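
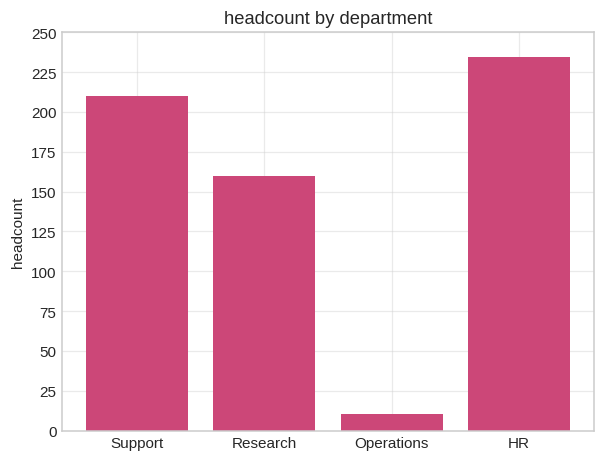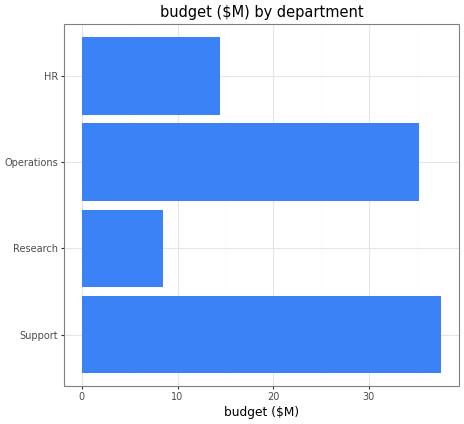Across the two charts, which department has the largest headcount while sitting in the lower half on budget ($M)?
Chart 2 median budget ($M) ≈ 25; below-median departments: Research, HR. Among those, HR has the highest headcount (≈ 225).

HR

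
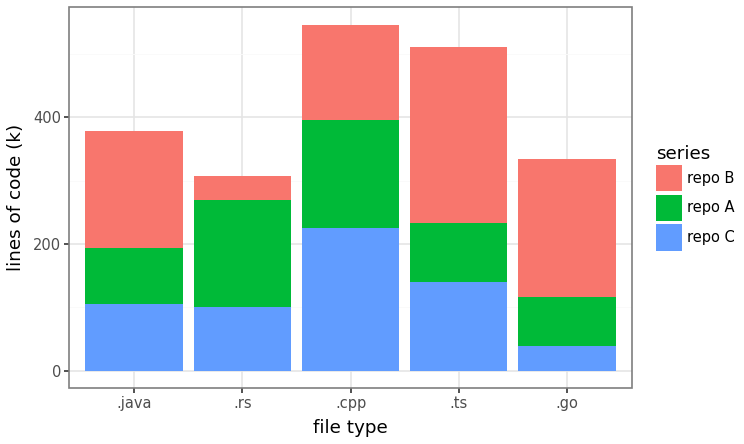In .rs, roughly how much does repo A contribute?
≈ 150

repo A top ≈ 250, bottom ≈ 100; segment ≈ 150.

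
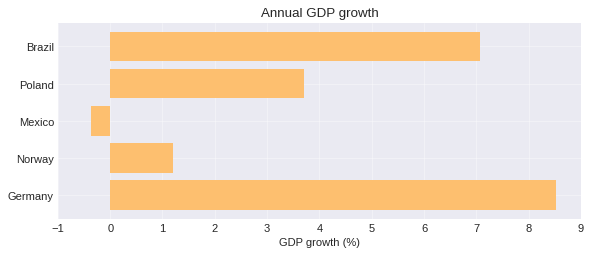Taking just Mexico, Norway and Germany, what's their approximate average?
(0 + 1 + 9) / 3 ≈ 3.

≈ 3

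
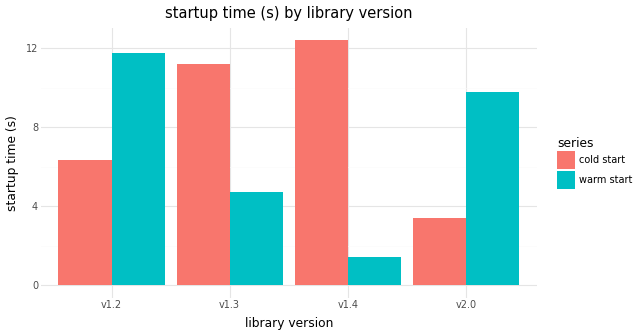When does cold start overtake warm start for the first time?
v1.2: cold start ≈ 6 vs warm start ≈ 12 (not yet); v1.3: cold start ≈ 12 vs warm start ≈ 4 (first crossover).

v1.3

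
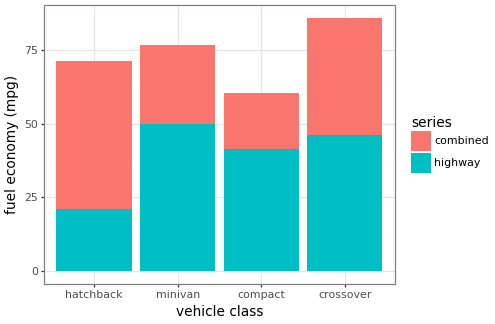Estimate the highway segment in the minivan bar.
highway top ≈ 50, bottom ≈ 0; segment ≈ 50.

≈ 50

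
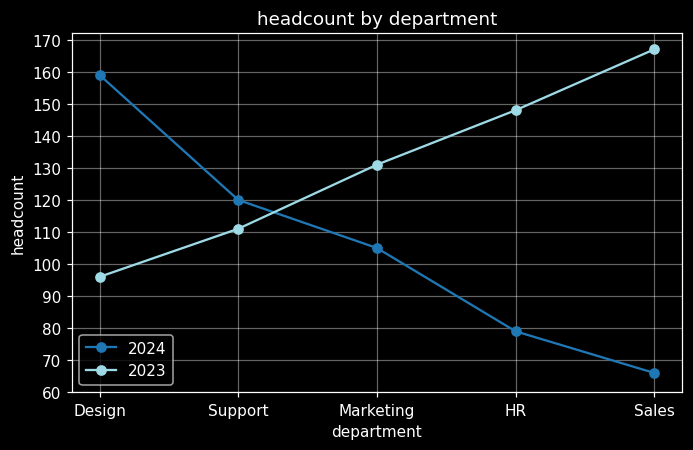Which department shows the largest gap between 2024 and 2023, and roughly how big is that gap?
Sales, ≈ 100

Sales: 2024 ≈ 70, 2023 ≈ 170 → gap ≈ 100. Next-largest (HR) is only ≈ 70.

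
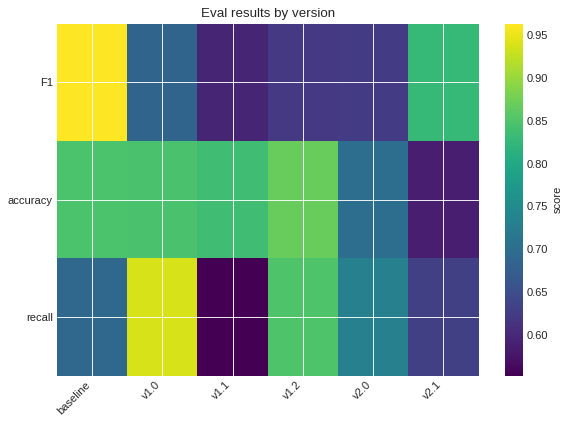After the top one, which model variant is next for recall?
v1.2

Top 3 for recall: v1.0 ≈ 0.95, v1.2 ≈ 0.85, v2.0 ≈ 0.75.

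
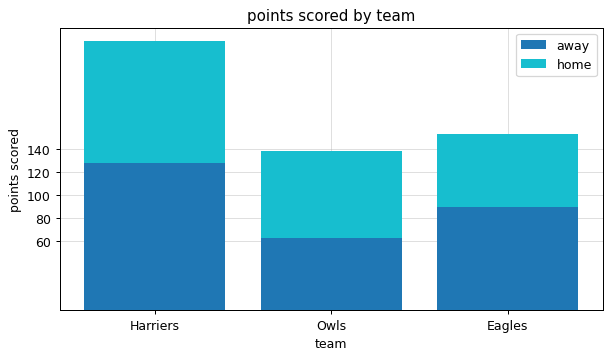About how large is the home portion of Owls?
home top ≈ 140, bottom ≈ 60; segment ≈ 80.

≈ 80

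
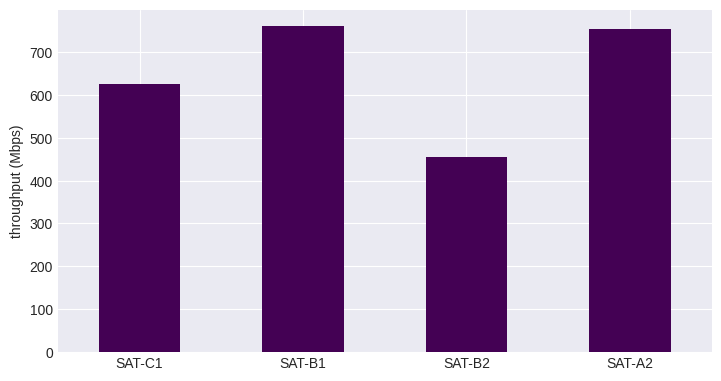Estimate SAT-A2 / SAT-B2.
SAT-A2 ≈ 800, SAT-B2 ≈ 500; 800/500 ≈ 1.6.

≈ 1.6×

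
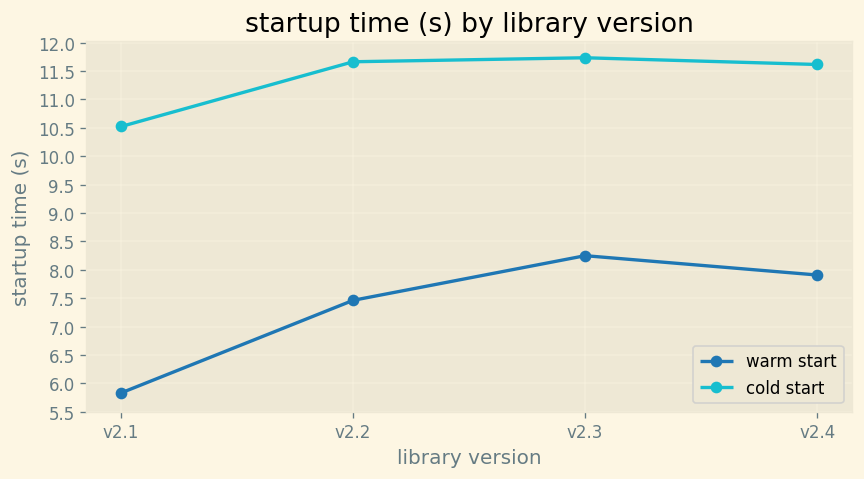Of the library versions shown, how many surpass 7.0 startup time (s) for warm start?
3

Above 7.0: v2.2, v2.3, v2.4.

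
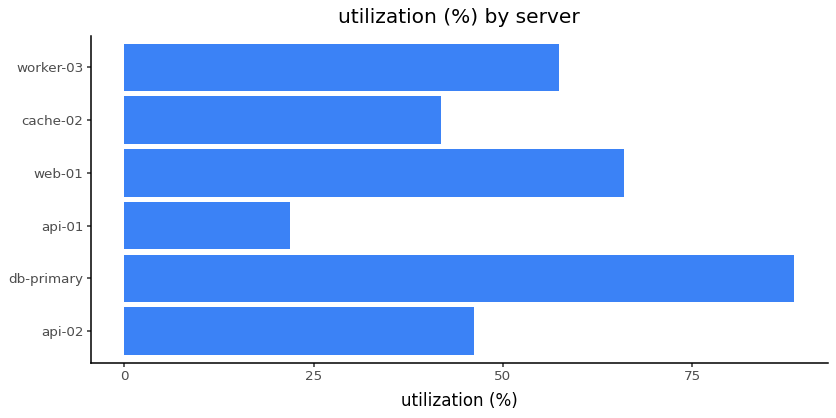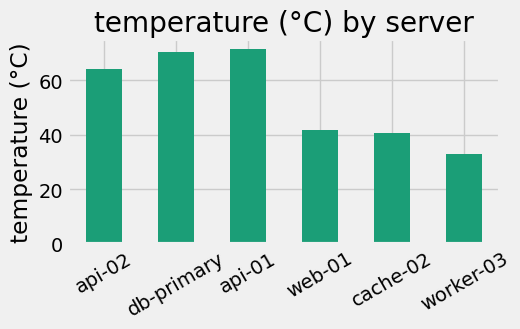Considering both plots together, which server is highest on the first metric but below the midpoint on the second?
web-01

Chart 2 median temperature (°C) ≈ 50; below-median servers: web-01, cache-02, worker-03. Among those, web-01 has the highest utilization (%) (≈ 70).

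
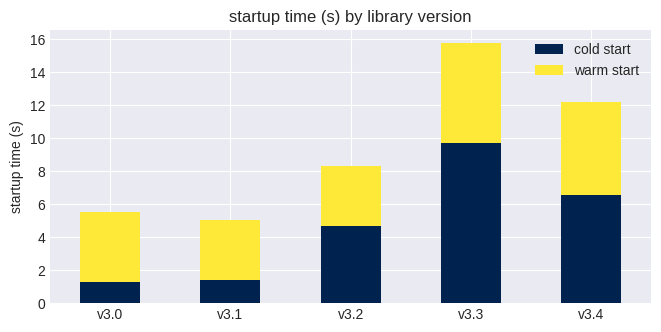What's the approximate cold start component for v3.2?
≈ 4

cold start top ≈ 4, bottom ≈ 0; segment ≈ 4.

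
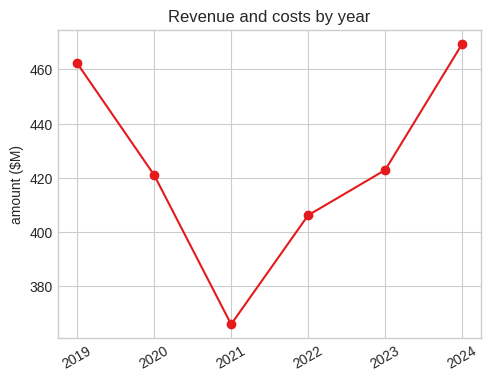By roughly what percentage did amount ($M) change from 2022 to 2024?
2022 ≈ 410, 2024 ≈ 470; (470 − 410) / 410 ≈ +14.6%.

≈ +14.6%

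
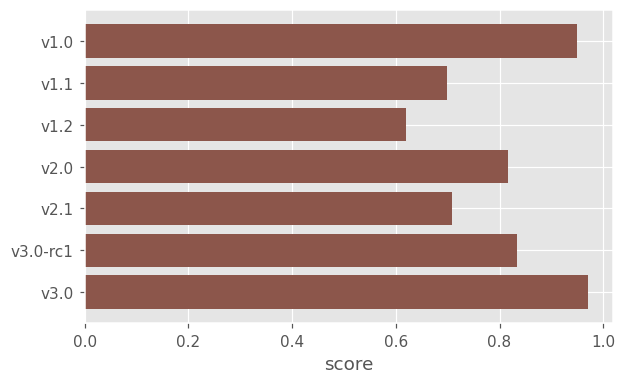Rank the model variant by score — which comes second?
v1.0

Top 3: v3.0 ≈ 1.0, v1.0 ≈ 0.9, v3.0-rc1 ≈ 0.8.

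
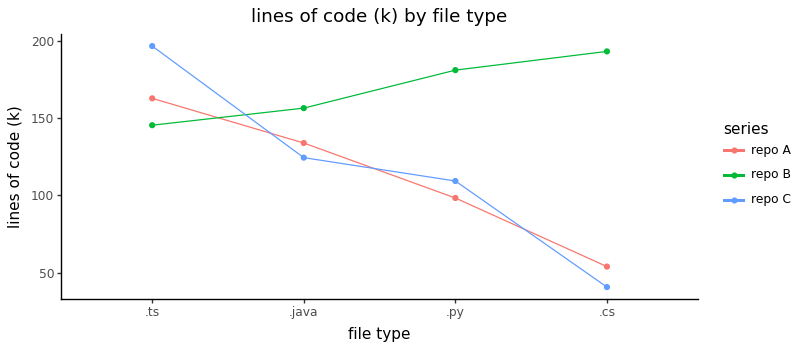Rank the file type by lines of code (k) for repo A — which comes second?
Top 3 for repo A: .ts ≈ 160, .java ≈ 140, .py ≈ 100.

.java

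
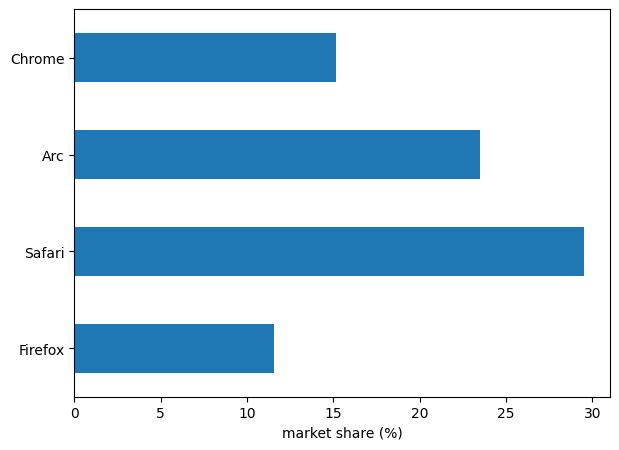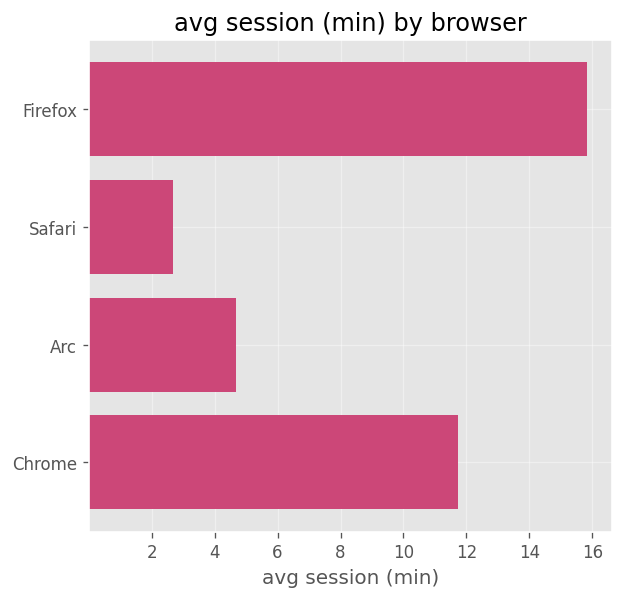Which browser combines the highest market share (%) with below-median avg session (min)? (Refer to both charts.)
Safari

Chart 2 median avg session (min) ≈ 8; below-median browsers: Safari, Arc. Among those, Safari has the highest market share (%) (≈ 30).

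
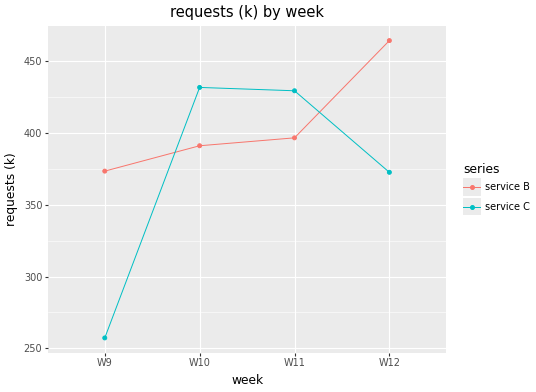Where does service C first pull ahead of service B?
W10

W9: service C ≈ 260 vs service B ≈ 380 (not yet); W10: service C ≈ 440 vs service B ≈ 400 (first crossover).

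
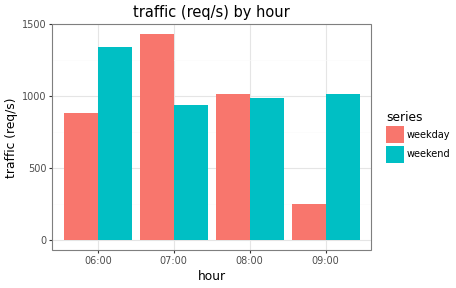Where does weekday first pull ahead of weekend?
07:00

06:00: weekday ≈ 800 vs weekend ≈ 1400 (not yet); 07:00: weekday ≈ 1400 vs weekend ≈ 1000 (first crossover).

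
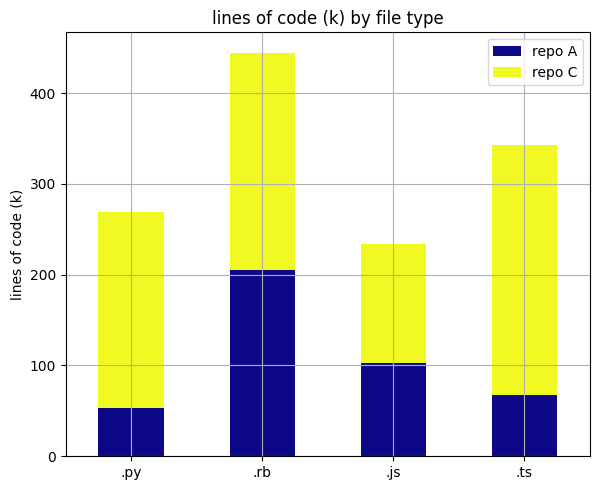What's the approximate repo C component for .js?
≈ 150

repo C top ≈ 250, bottom ≈ 100; segment ≈ 150.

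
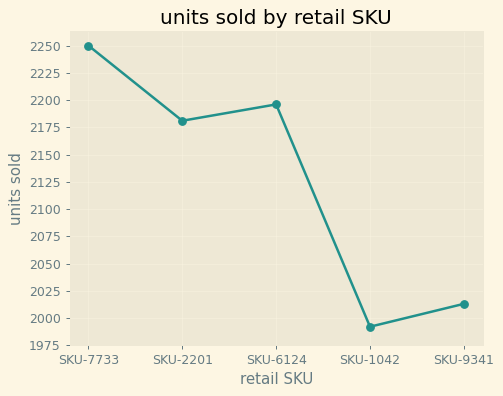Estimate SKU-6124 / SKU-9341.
≈ 1.09×

SKU-6124 ≈ 2200, SKU-9341 ≈ 2025; 2200/2025 ≈ 1.09.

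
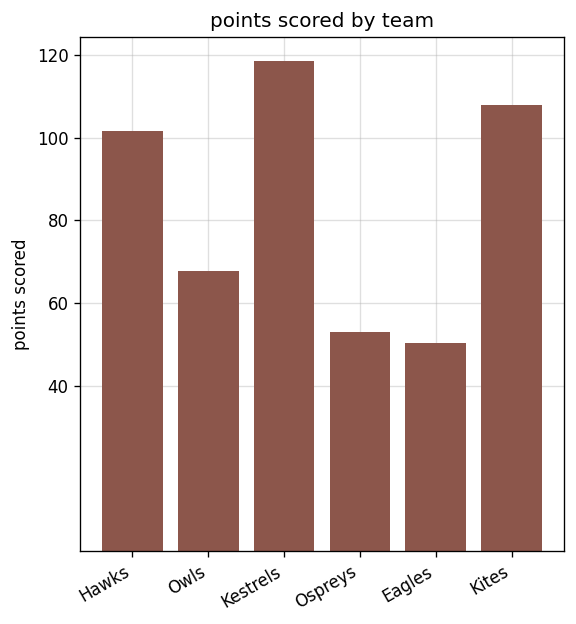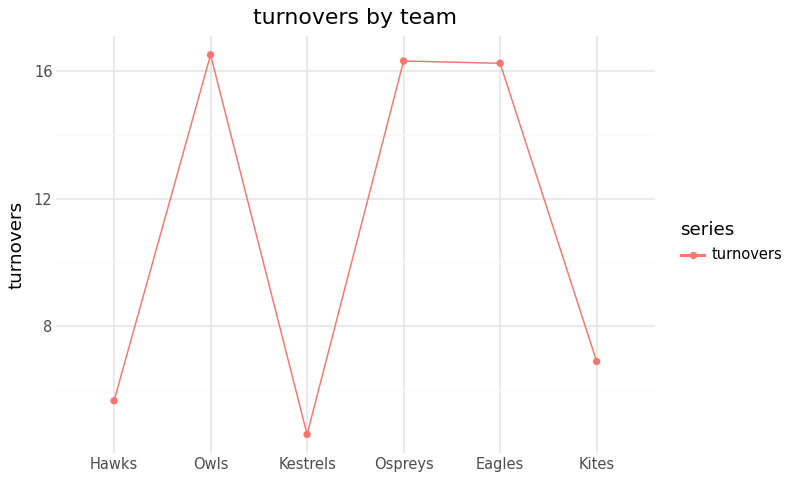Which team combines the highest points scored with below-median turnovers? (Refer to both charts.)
Chart 2 median turnovers ≈ 12; below-median teams: Hawks, Kestrels, Kites. Among those, Kestrels has the highest points scored (≈ 120).

Kestrels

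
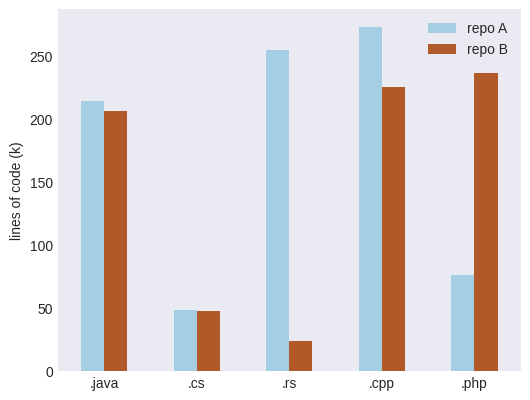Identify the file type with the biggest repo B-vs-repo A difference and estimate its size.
.rs: repo B ≈ 25, repo A ≈ 250 → gap ≈ 225. Next-largest (.php) is only ≈ 150.

.rs, ≈ 225 k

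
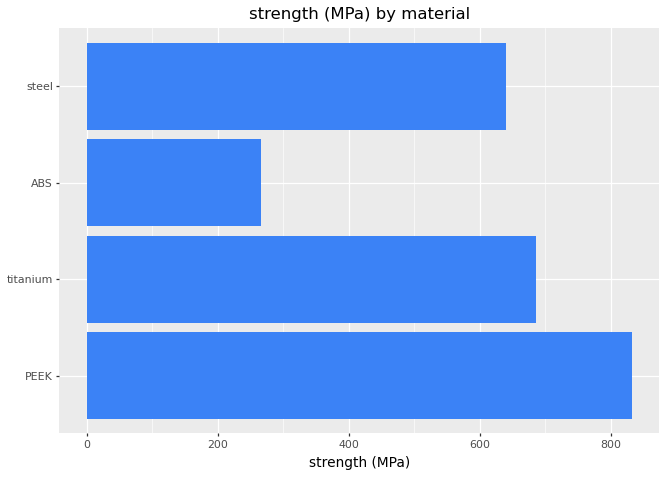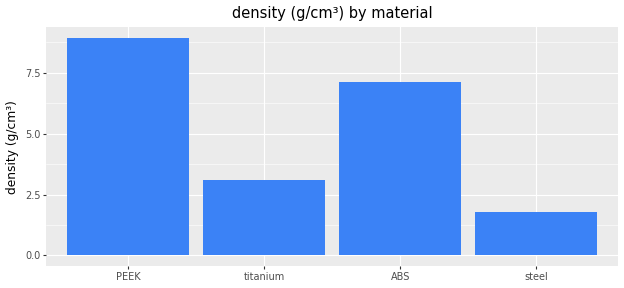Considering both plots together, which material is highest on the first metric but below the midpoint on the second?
Chart 2 median density (g/cm³) ≈ 5; below-median materials: titanium, steel. Among those, titanium has the highest strength (MPa) (≈ 700).

titanium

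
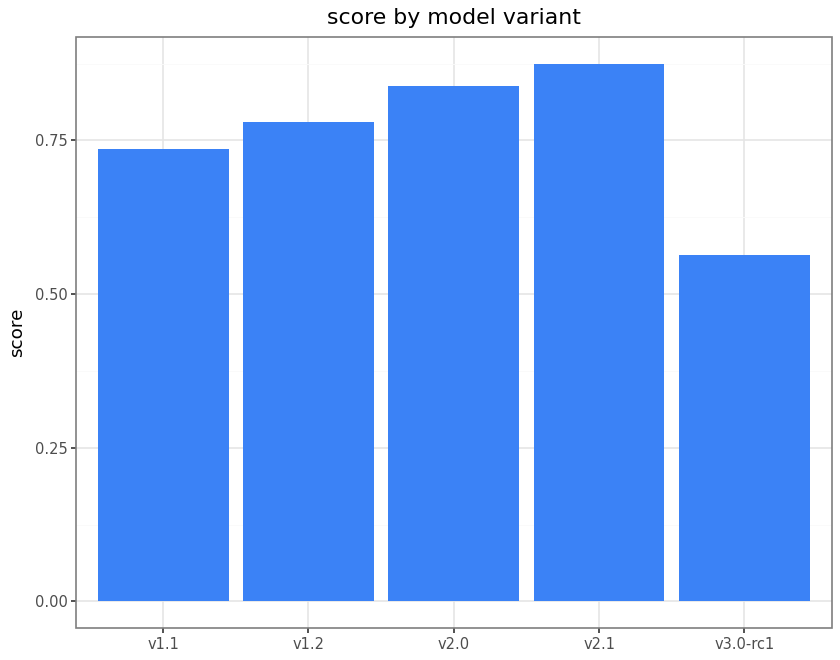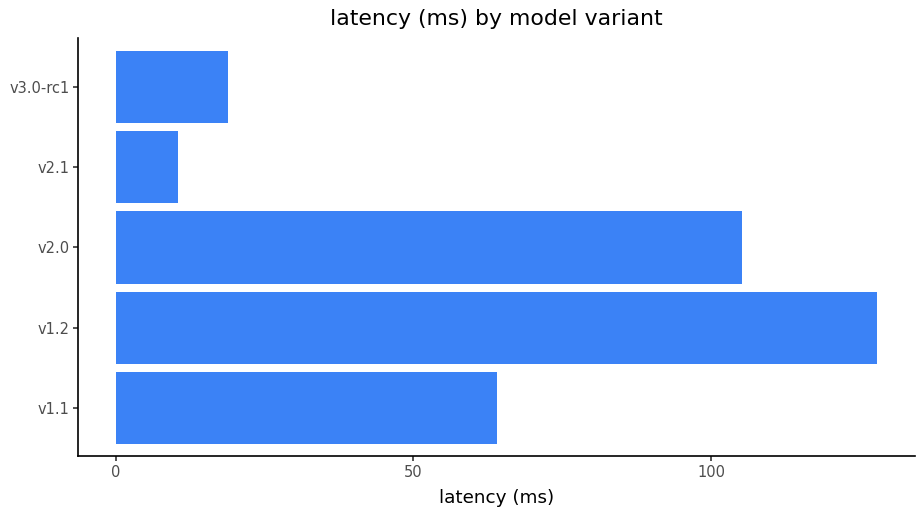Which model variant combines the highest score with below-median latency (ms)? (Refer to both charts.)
Chart 2 median latency (ms) ≈ 60; below-median model variants: v2.1, v3.0-rc1. Among those, v2.1 has the highest score (≈ 0.9).

v2.1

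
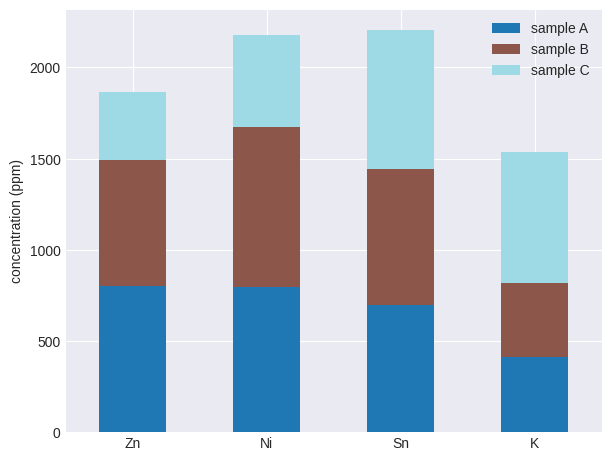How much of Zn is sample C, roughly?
≈ 400

sample C top ≈ 1800, bottom ≈ 1400; segment ≈ 400.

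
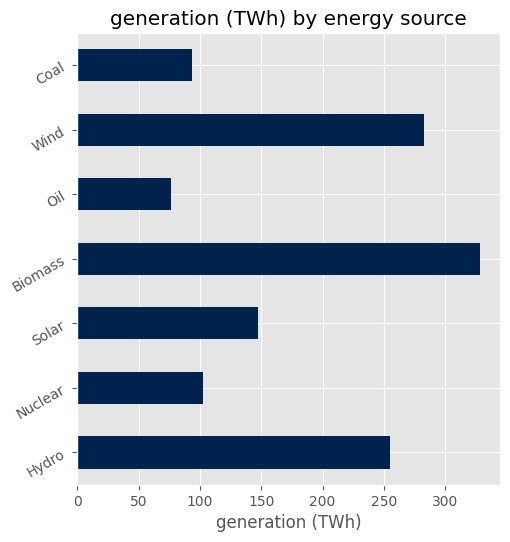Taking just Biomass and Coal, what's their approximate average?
(350 + 100) / 2 ≈ 225.

≈ 225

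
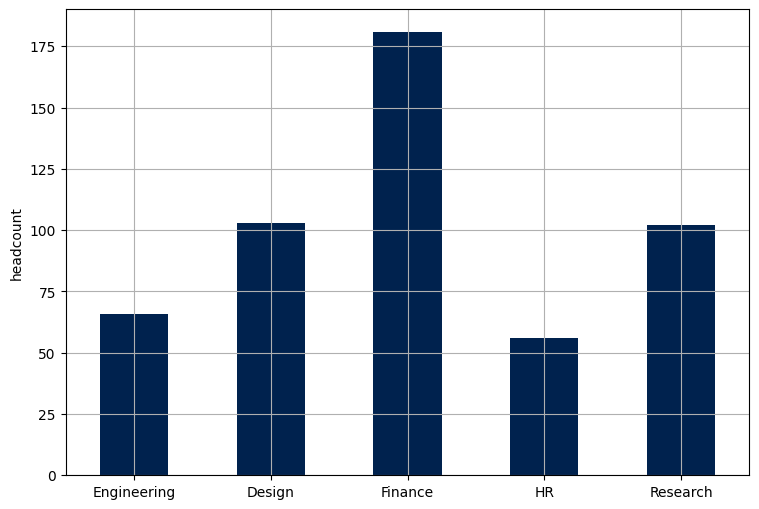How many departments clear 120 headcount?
Above 120: Finance.

1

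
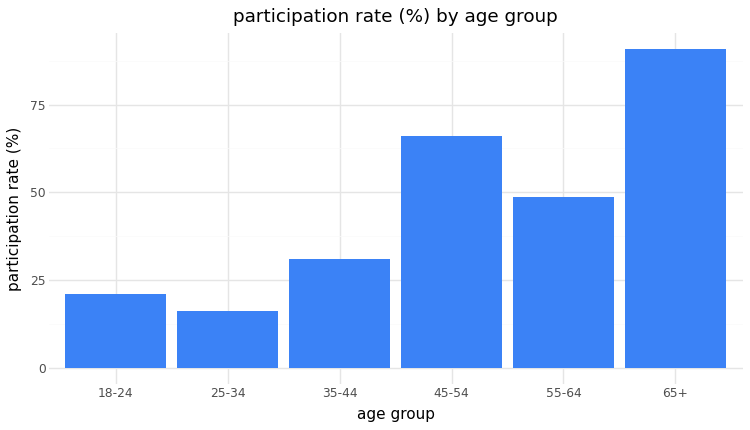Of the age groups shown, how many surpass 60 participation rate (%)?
Above 60: 45-54, 65+.

2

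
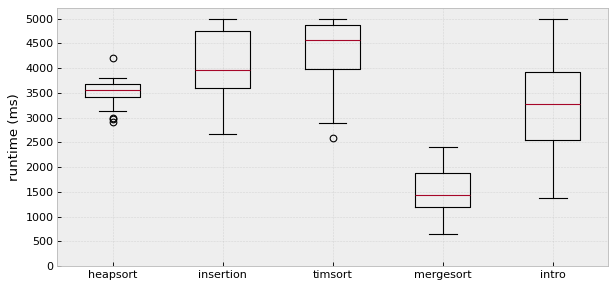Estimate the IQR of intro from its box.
Q3 ≈ 4000, Q1 ≈ 2500; IQR ≈ 1500.

≈ 1500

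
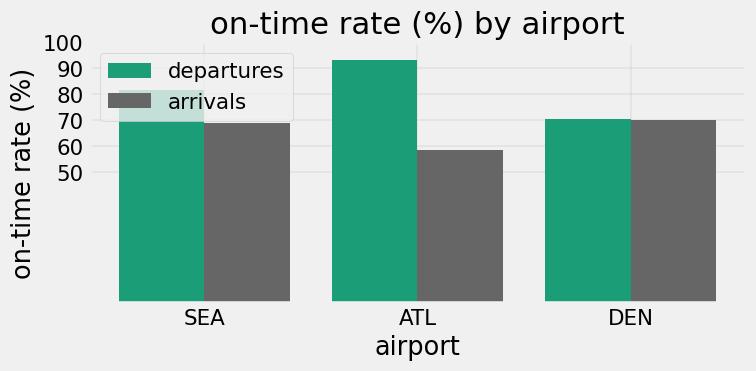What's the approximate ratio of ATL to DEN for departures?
ATL ≈ 90, DEN ≈ 70; 90/70 ≈ 1.29.

≈ 1.29×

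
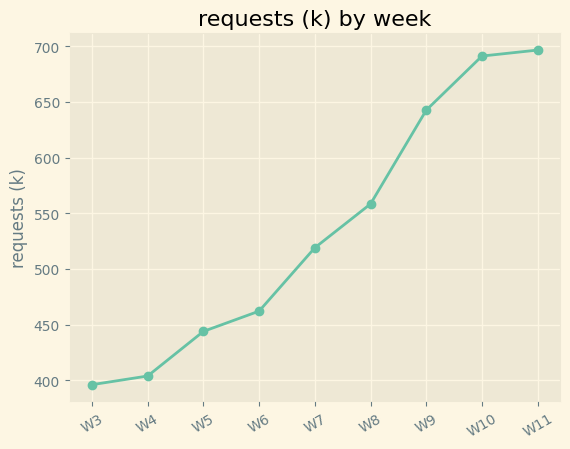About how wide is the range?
≈ 300

Max W11 ≈ 700, min W3 ≈ 400; range ≈ 300.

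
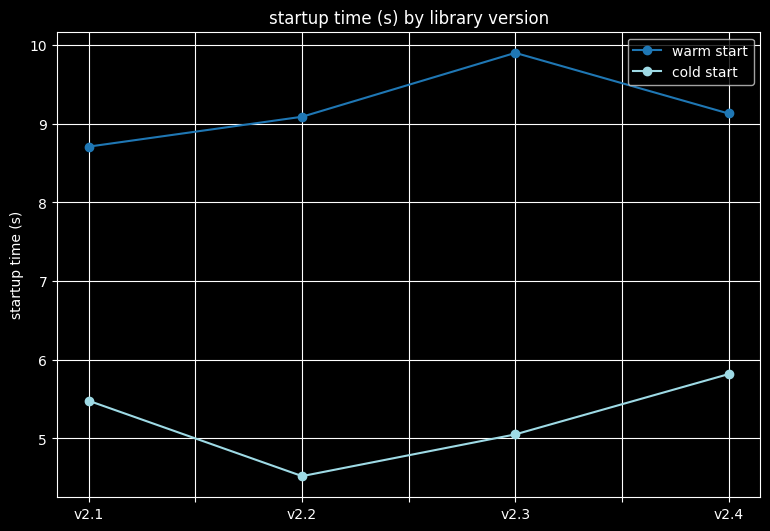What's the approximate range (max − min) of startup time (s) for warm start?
≈ 1.5

Max v2.3 ≈ 10.0, min v2.1 ≈ 8.5; range ≈ 1.5.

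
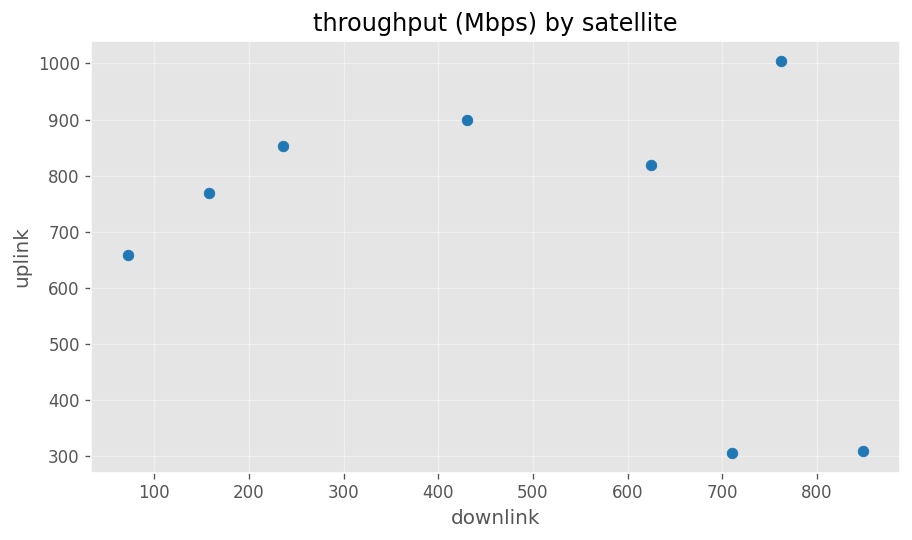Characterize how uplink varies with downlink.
Points are negatively correlated; weak (|r| ≈ 0.3).

negative, weak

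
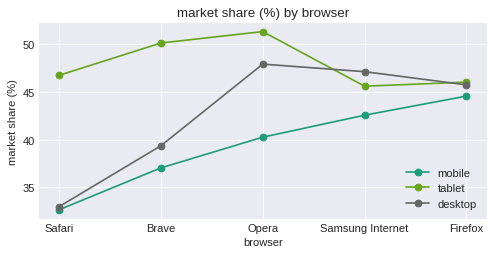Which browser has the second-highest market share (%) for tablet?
Brave

Top 3 for tablet: Opera ≈ 52, Brave ≈ 50, Safari ≈ 46.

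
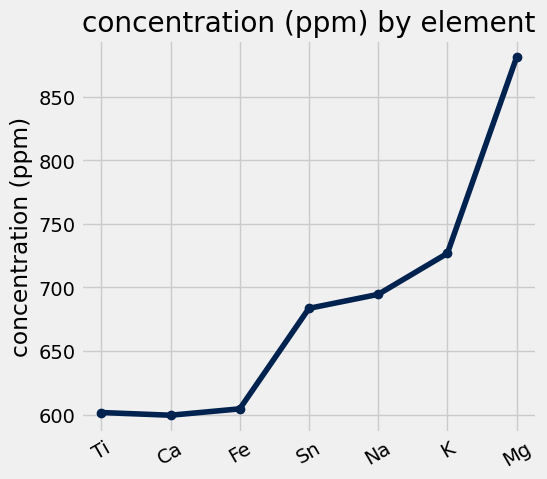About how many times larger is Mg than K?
Mg ≈ 875, K ≈ 725; 875/725 ≈ 1.21.

≈ 1.21×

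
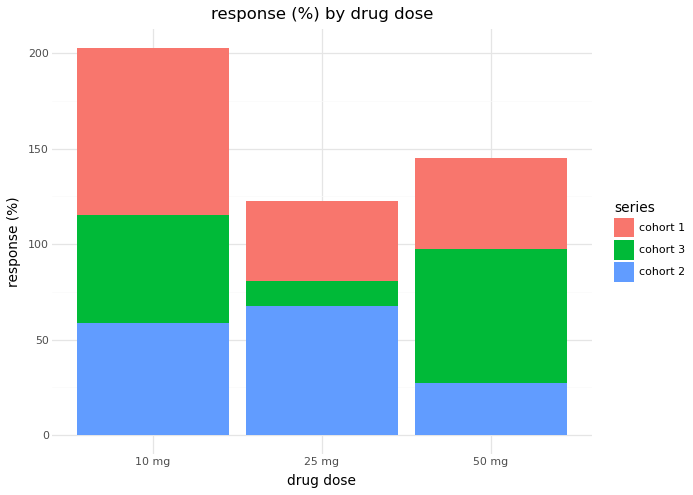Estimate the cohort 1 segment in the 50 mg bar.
≈ 40

cohort 1 top ≈ 140, bottom ≈ 100; segment ≈ 40.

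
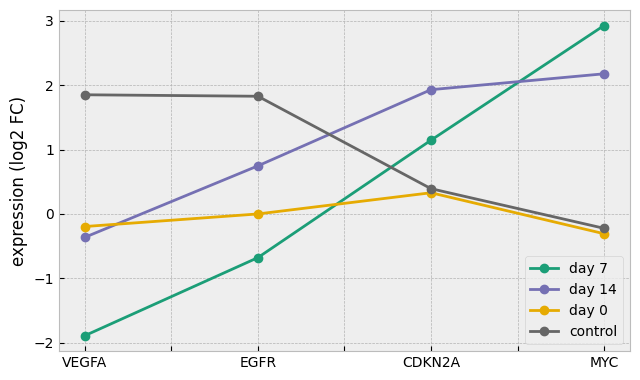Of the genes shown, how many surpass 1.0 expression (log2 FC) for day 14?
2

Above 1.0: CDKN2A, MYC.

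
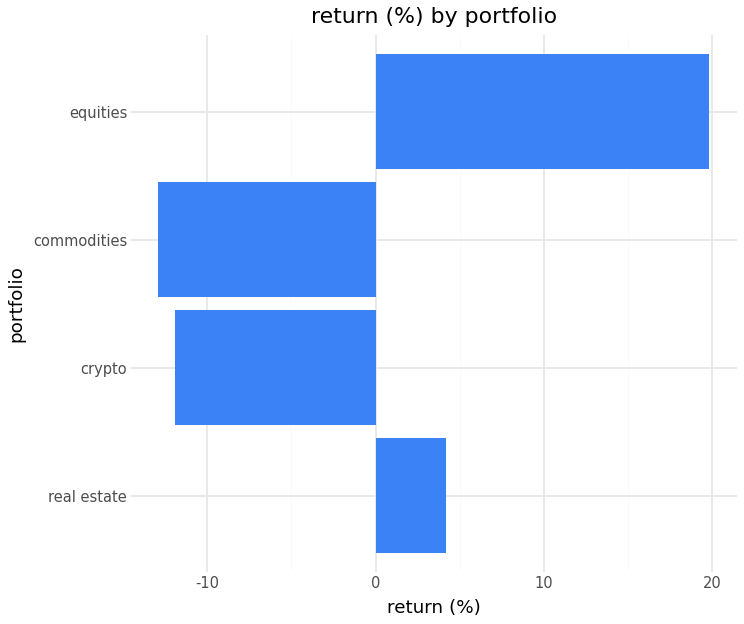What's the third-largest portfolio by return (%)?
crypto

Top 4: equities ≈ 20, real estate ≈ 5, crypto ≈ -10, commodities ≈ -15.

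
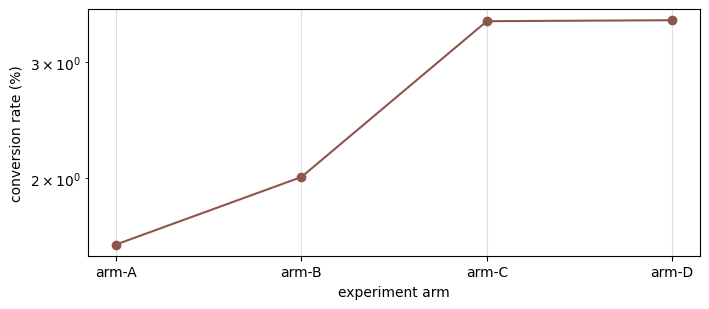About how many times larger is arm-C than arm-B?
≈ 1.7×

arm-C ≈ 3.4, arm-B ≈ 2.0; 3.4/2.0 ≈ 1.7.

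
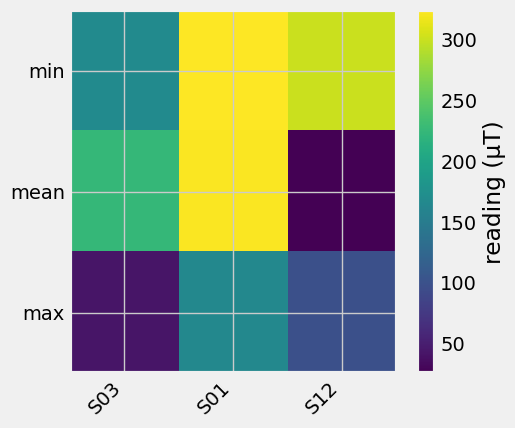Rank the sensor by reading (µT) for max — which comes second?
S12

Top 3 for max: S01 ≈ 175, S12 ≈ 100, S03 ≈ 50.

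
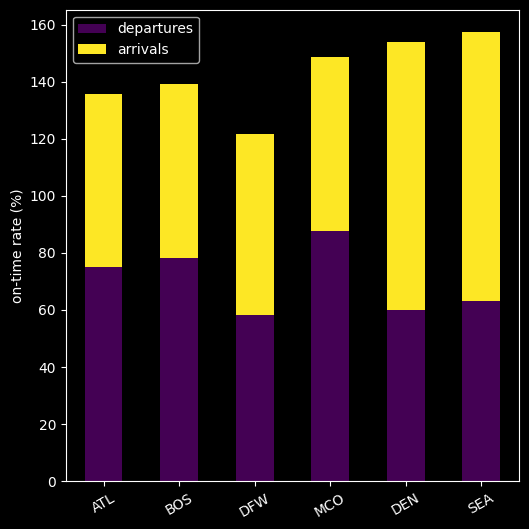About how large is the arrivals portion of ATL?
≈ 60

arrivals top ≈ 140, bottom ≈ 80; segment ≈ 60.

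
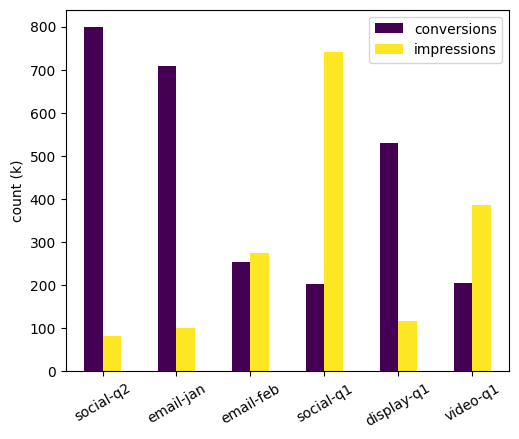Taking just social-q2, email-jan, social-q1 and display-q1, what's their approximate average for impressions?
≈ 250

(100 + 100 + 700 + 100) / 4 ≈ 250.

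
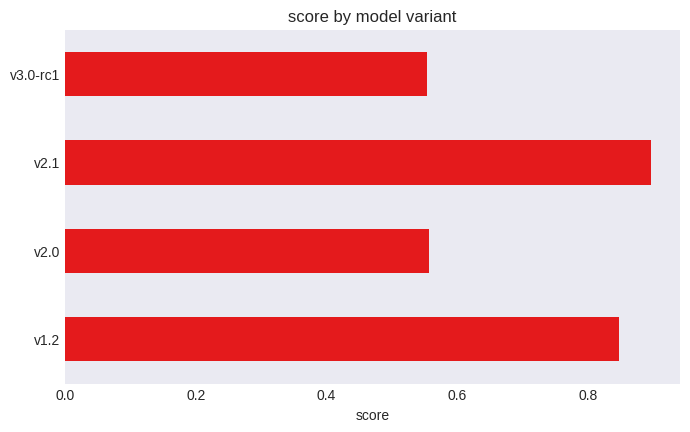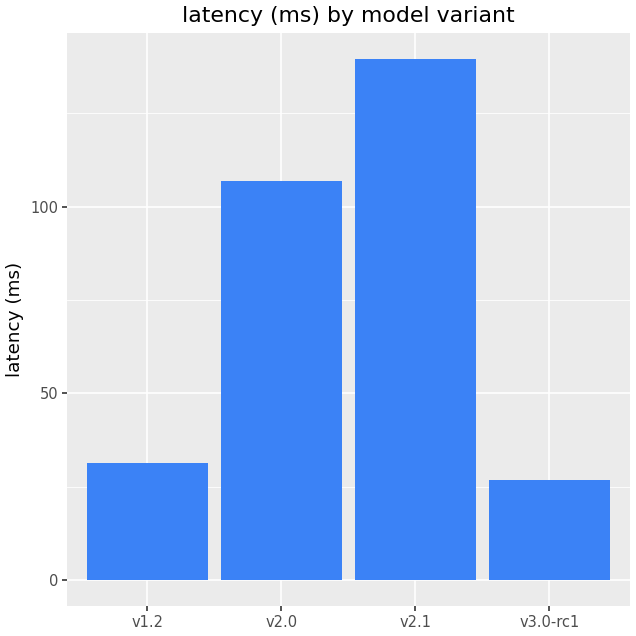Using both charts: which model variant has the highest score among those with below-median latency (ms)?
Chart 2 median latency (ms) ≈ 60; below-median model variants: v1.2, v3.0-rc1. Among those, v1.2 has the highest score (≈ 0.8).

v1.2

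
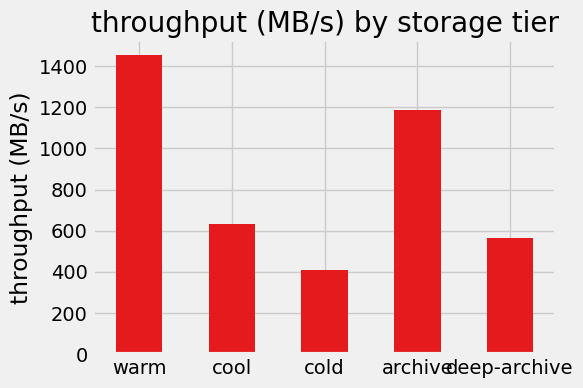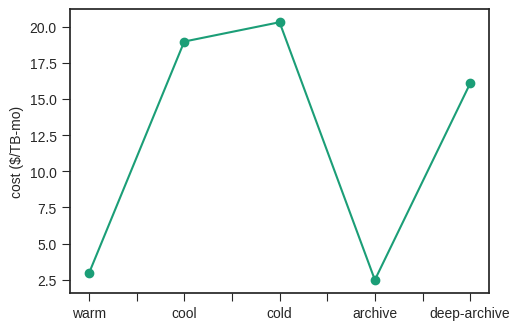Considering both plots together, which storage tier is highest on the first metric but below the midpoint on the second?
warm

Chart 2 median cost ($/TB-mo) ≈ 16; below-median storage tiers: warm, archive. Among those, warm has the highest throughput (MB/s) (≈ 1400).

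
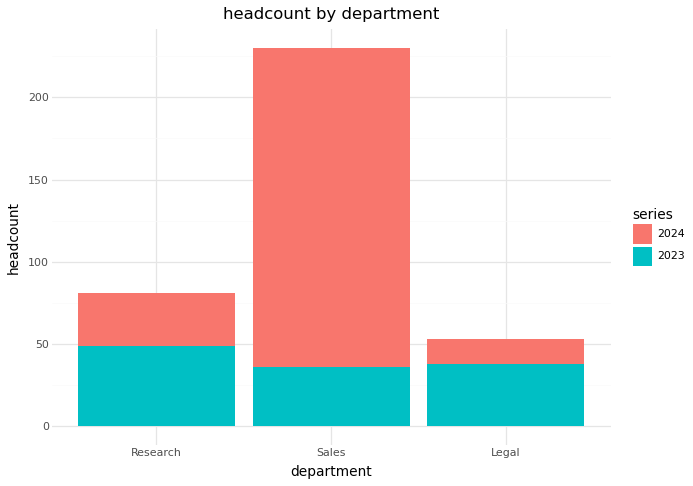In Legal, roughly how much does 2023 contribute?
2023 top ≈ 40, bottom ≈ 0; segment ≈ 40.

≈ 40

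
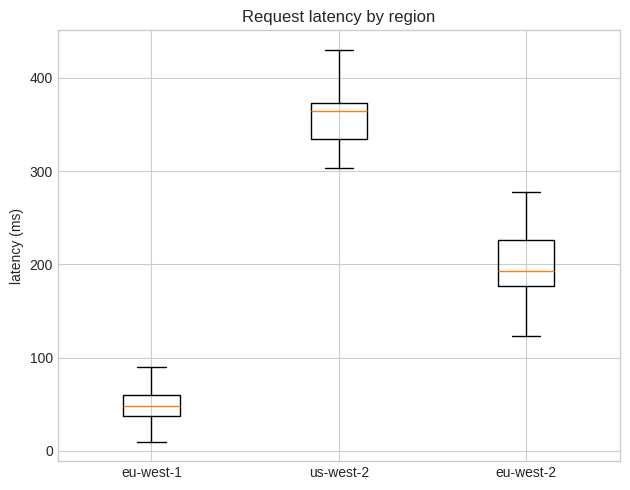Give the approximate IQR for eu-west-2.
≈ 50

Q3 ≈ 250, Q1 ≈ 200; IQR ≈ 50.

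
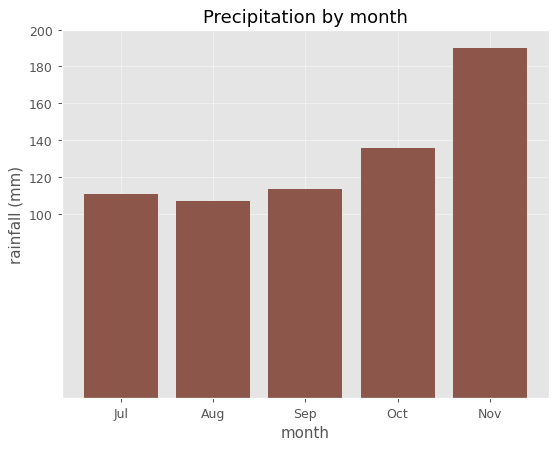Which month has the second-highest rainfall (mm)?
Top 3: Nov ≈ 200, Oct ≈ 140, Sep ≈ 120.

Oct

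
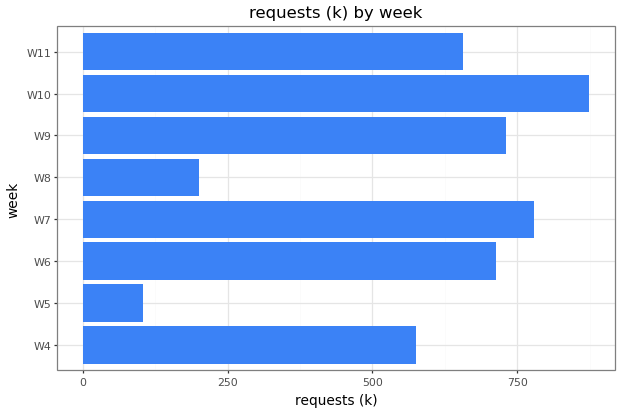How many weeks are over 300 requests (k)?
6

Above 300: W4, W6, W7, W9, W10, W11.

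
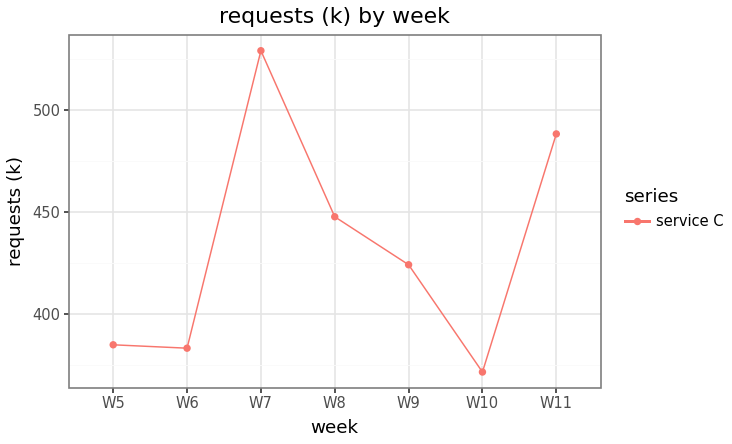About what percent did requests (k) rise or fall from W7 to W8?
W7 ≈ 520, W8 ≈ 440; (440 − 520) / 520 ≈ -15.4%.

≈ -15.4%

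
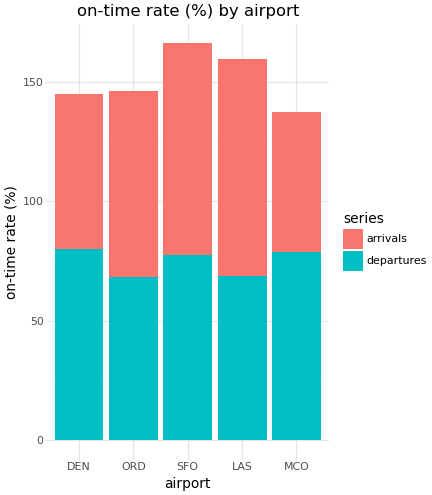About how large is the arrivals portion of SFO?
arrivals top ≈ 160, bottom ≈ 80; segment ≈ 80.

≈ 80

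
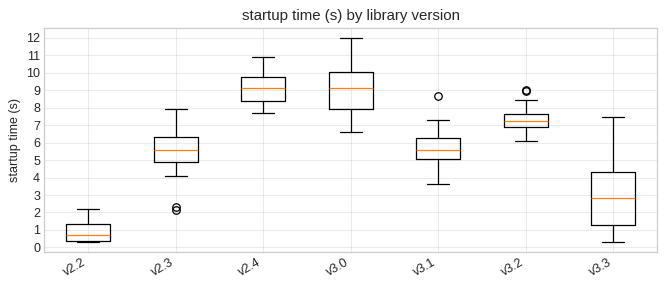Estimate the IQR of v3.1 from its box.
≈ 1

Q3 ≈ 6, Q1 ≈ 5; IQR ≈ 1.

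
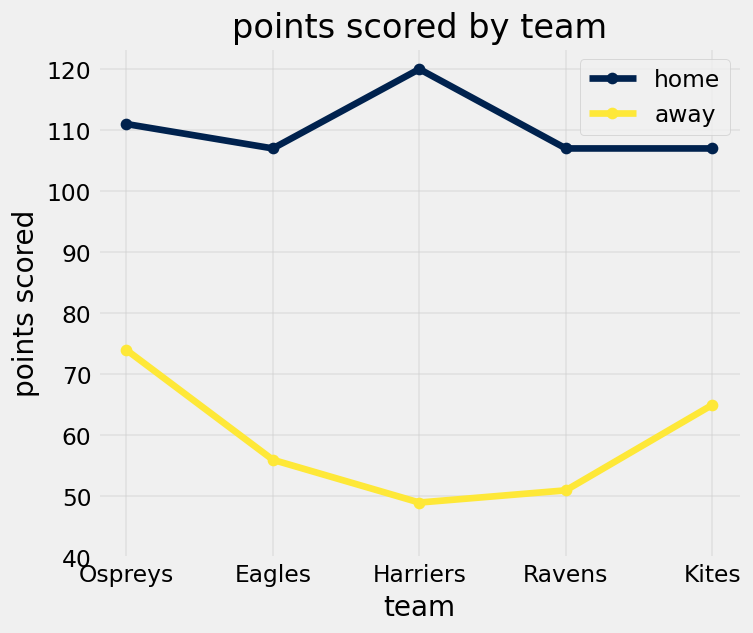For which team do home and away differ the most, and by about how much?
Harriers: home ≈ 120, away ≈ 50 → gap ≈ 70. Next-largest (Ravens) is only ≈ 60.

Harriers, ≈ 70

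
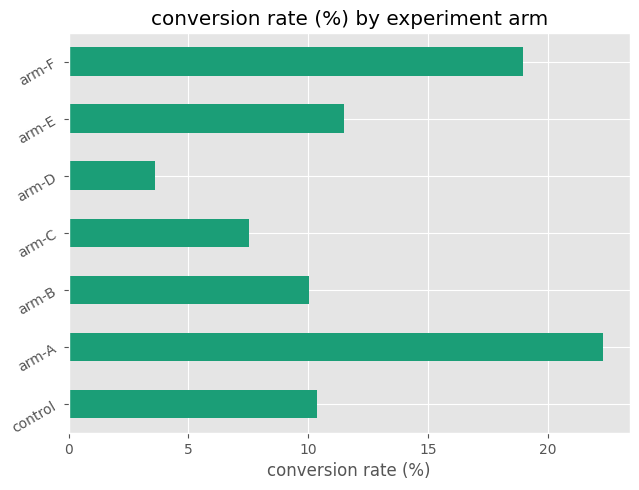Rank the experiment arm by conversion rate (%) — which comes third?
Top 4: arm-A ≈ 22, arm-F ≈ 18, arm-E ≈ 12, control ≈ 10.

arm-E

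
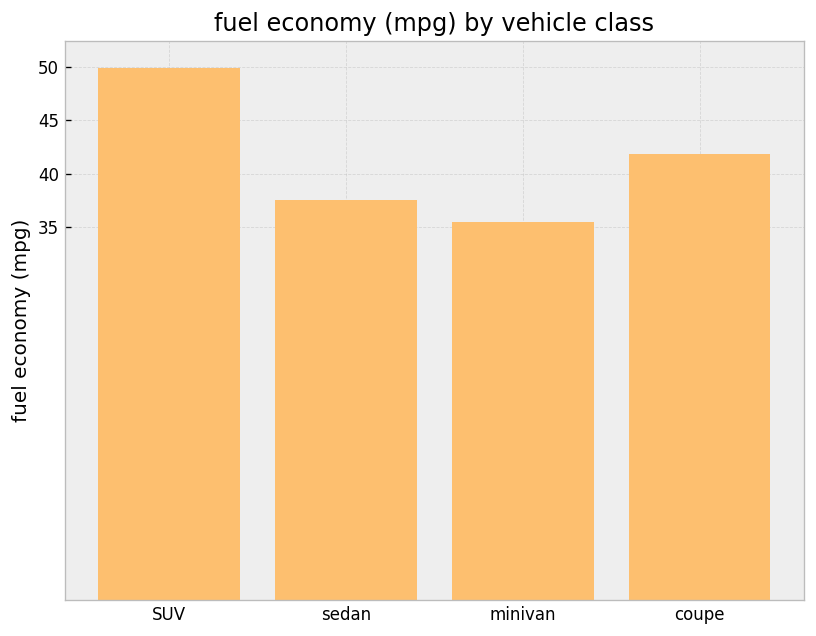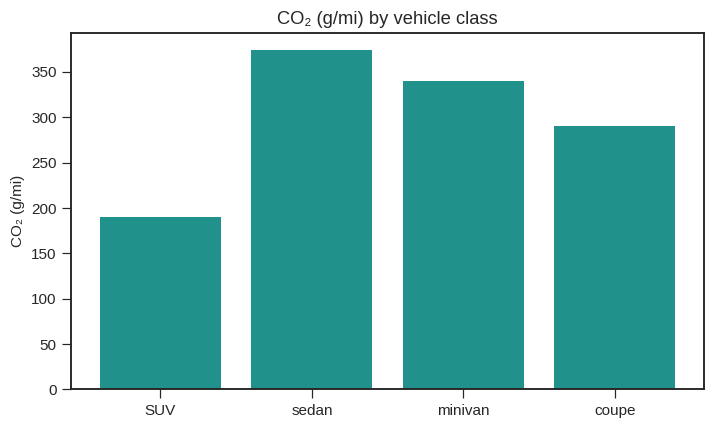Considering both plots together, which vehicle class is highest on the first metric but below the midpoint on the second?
Chart 2 median CO₂ (g/mi) ≈ 300; below-median vehicle classes: SUV, coupe. Among those, SUV has the highest fuel economy (mpg) (≈ 50).

SUV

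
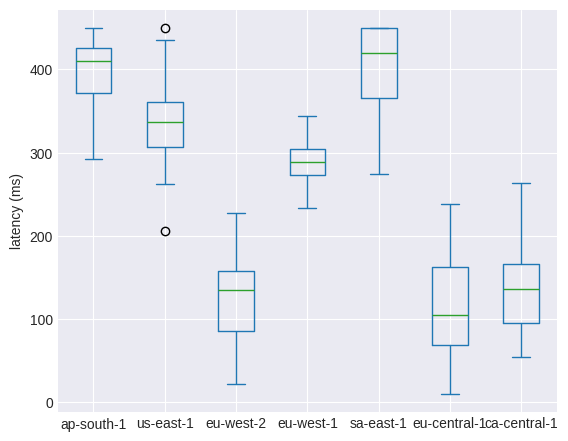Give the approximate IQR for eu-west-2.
Q3 ≈ 150, Q1 ≈ 75; IQR ≈ 75.

≈ 75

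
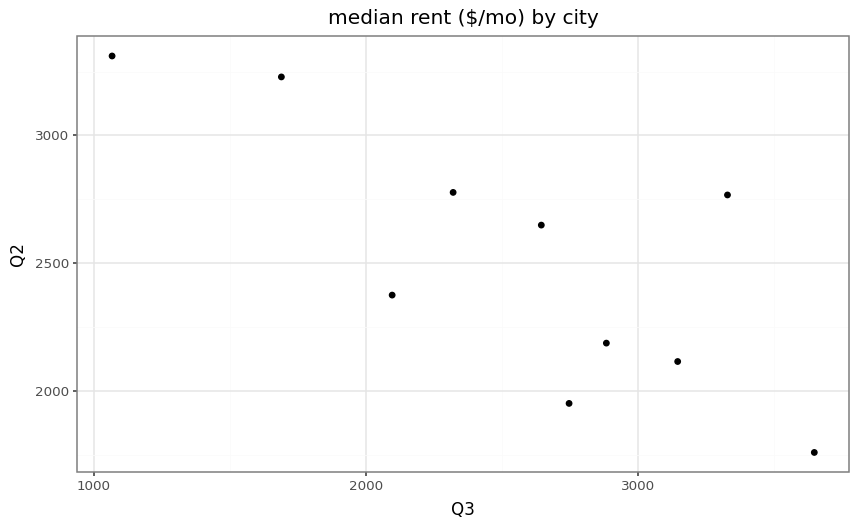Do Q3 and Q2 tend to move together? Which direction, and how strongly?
negative, strong

Points are negatively correlated; strong (|r| ≈ 0.8).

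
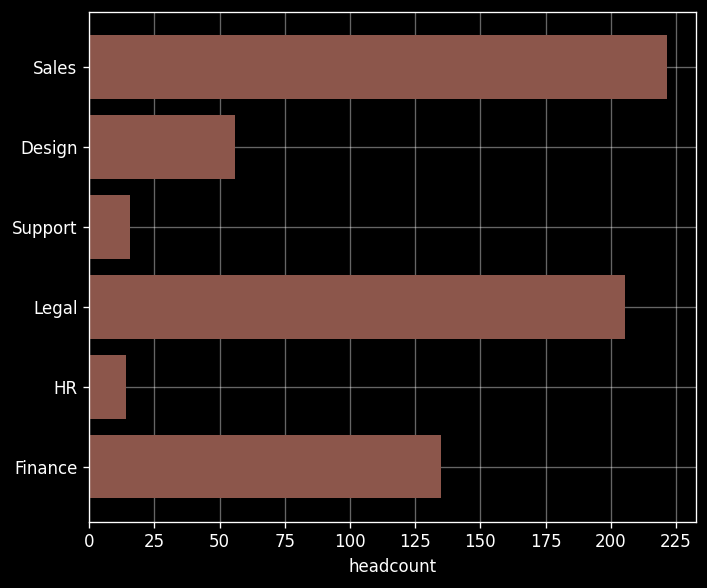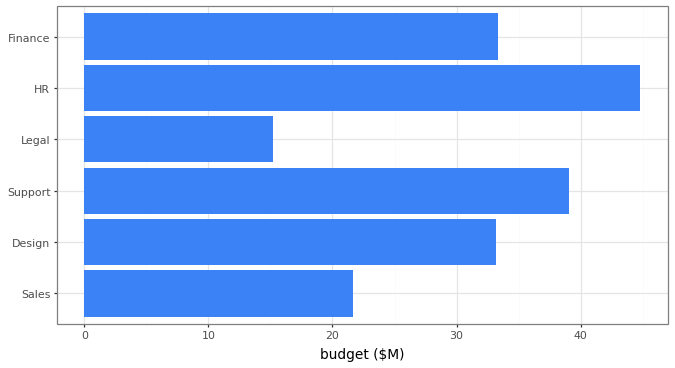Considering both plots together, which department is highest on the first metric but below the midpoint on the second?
Chart 2 median budget ($M) ≈ 35; below-median departments: Sales, Design, Legal. Among those, Sales has the highest headcount (≈ 225).

Sales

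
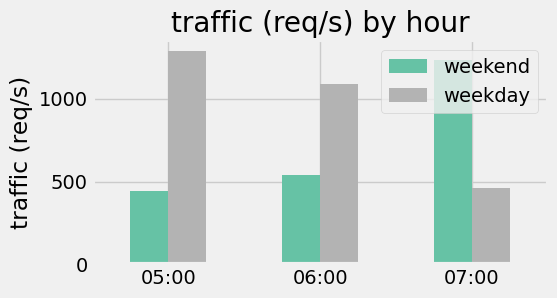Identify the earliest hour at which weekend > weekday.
07:00

06:00: weekend ≈ 600 vs weekday ≈ 1000 (not yet); 07:00: weekend ≈ 1200 vs weekday ≈ 400 (first crossover).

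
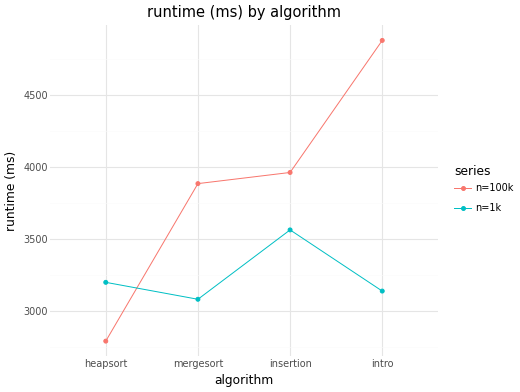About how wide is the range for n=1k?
≈ 600

Max insertion ≈ 3600, min mergesort ≈ 3000; range ≈ 600.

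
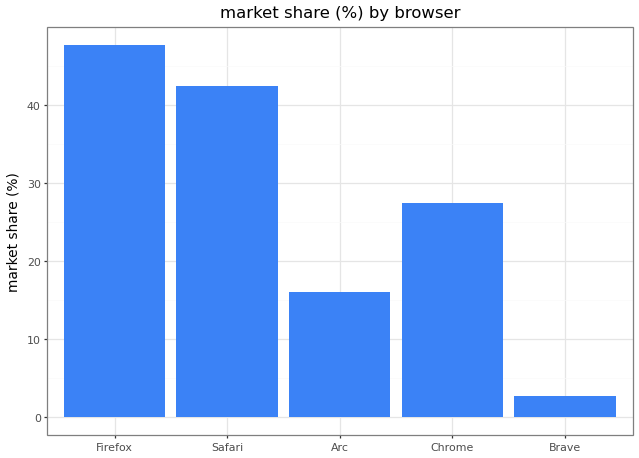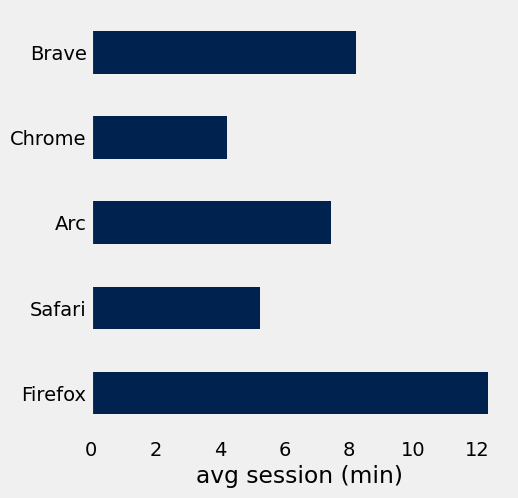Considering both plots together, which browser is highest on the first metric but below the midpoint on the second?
Chart 2 median avg session (min) ≈ 8; below-median browsers: Safari, Chrome. Among those, Safari has the highest market share (%) (≈ 40).

Safari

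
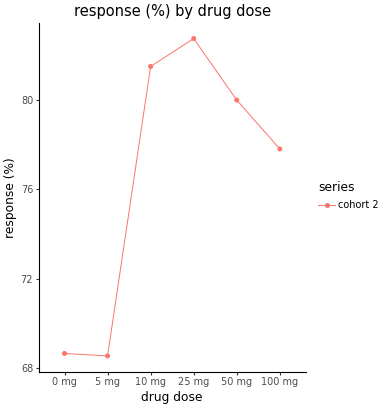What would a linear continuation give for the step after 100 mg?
Last three: 82, 80, 78 → slope ≈ -2/step → next ≈ 76.

≈ 76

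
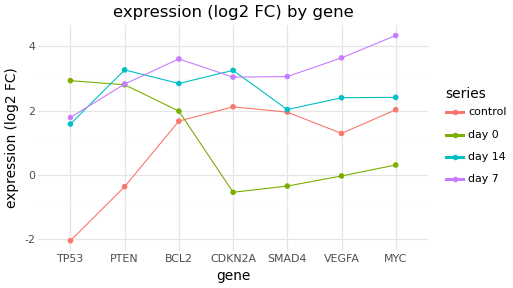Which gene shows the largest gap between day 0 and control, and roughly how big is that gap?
TP53: day 0 ≈ 3, control ≈ -2 → gap ≈ 5. Next-largest (PTEN) is only ≈ 3.

TP53, ≈ 5 log2 FC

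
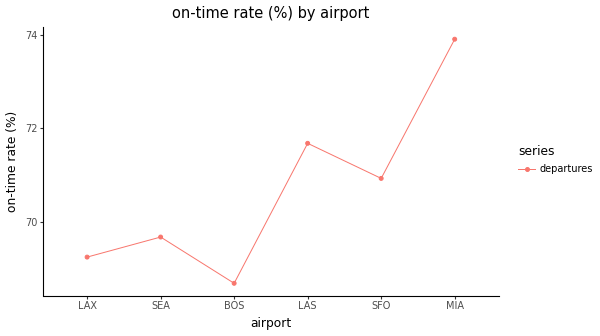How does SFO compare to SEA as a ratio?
SFO ≈ 71.0, SEA ≈ 69.5; 71.0/69.5 ≈ 1.02.

≈ 1.02×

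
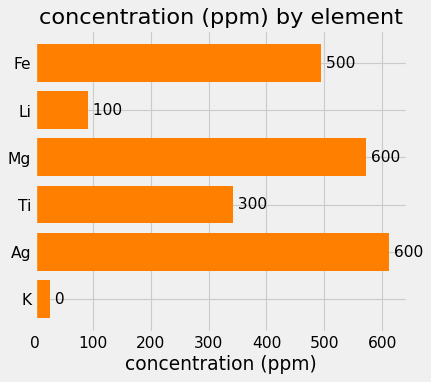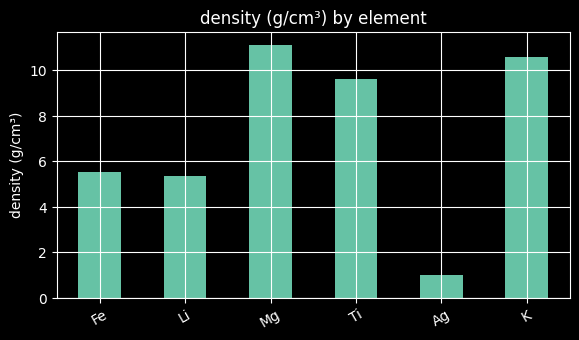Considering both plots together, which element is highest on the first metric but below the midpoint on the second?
Chart 2 median density (g/cm³) ≈ 8; below-median elements: Fe, Li, Ag. Among those, Ag has the highest concentration (ppm) (≈ 600).

Ag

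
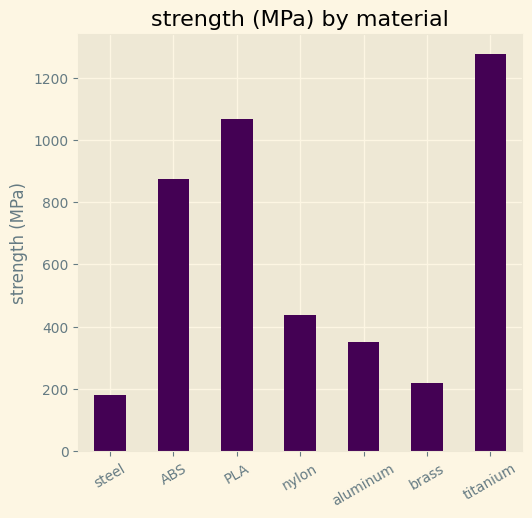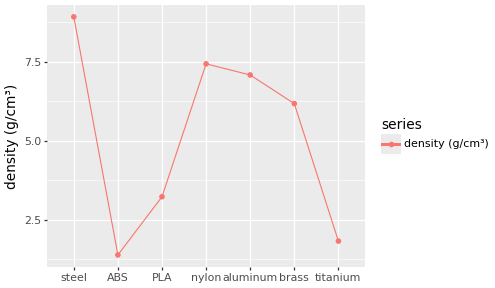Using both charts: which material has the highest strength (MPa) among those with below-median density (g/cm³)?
Chart 2 median density (g/cm³) ≈ 6; below-median materials: ABS, PLA, titanium. Among those, titanium has the highest strength (MPa) (≈ 1200).

titanium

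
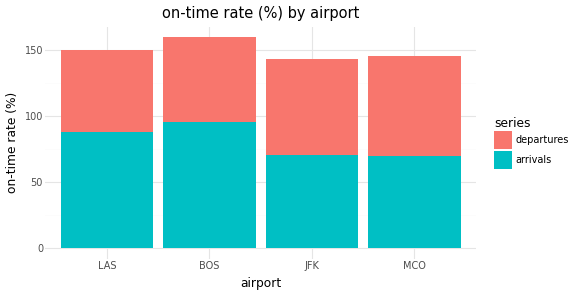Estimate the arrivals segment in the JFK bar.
arrivals top ≈ 80, bottom ≈ 0; segment ≈ 80.

≈ 80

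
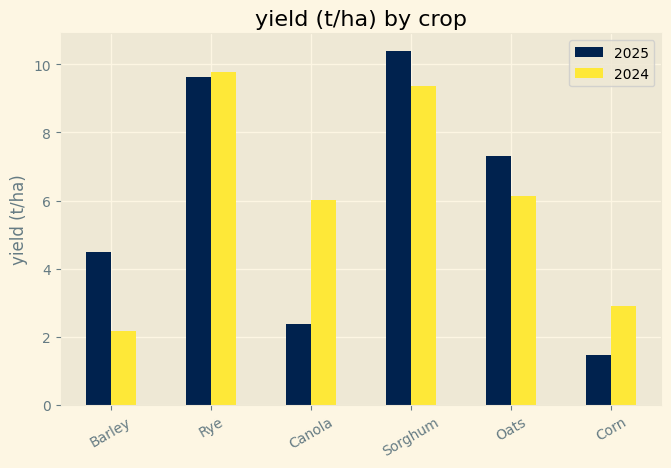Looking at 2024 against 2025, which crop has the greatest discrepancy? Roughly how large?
Canola, ≈ 4 t/ha

Canola: 2024 ≈ 6, 2025 ≈ 2 → gap ≈ 4. Next-largest (Barley) is only ≈ 2.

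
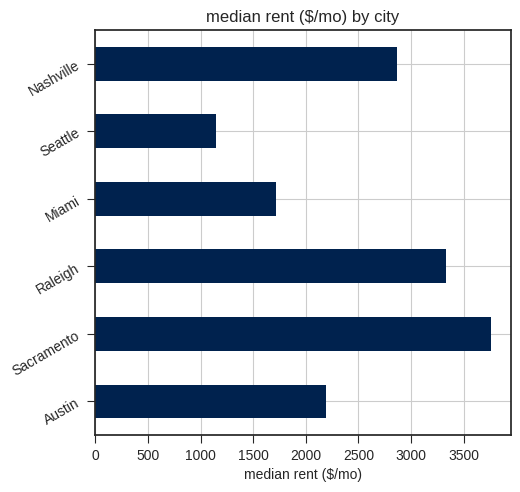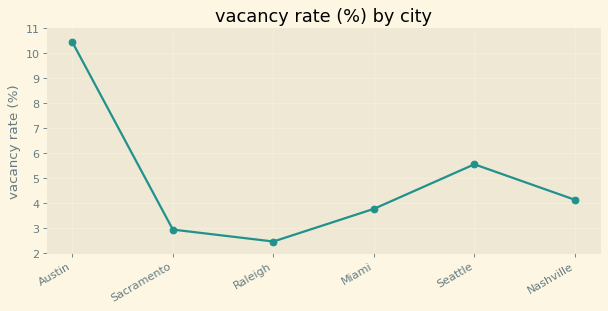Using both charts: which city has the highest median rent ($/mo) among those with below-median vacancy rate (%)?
Sacramento

Chart 2 median vacancy rate (%) ≈ 4; below-median cities: Sacramento, Raleigh, Miami. Among those, Sacramento has the highest median rent ($/mo) (≈ 4000).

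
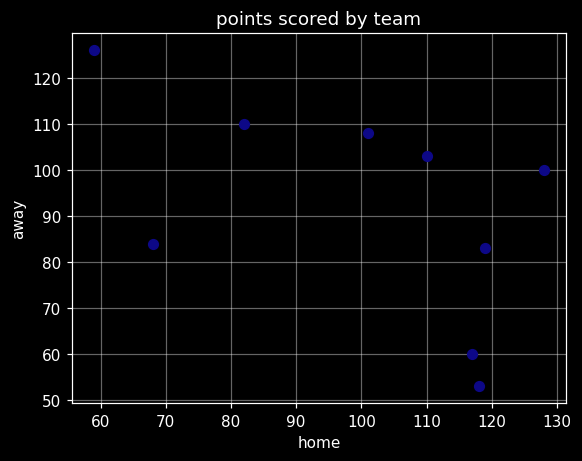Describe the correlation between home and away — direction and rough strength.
Points are negatively correlated; moderate (|r| ≈ 0.5).

negative, moderate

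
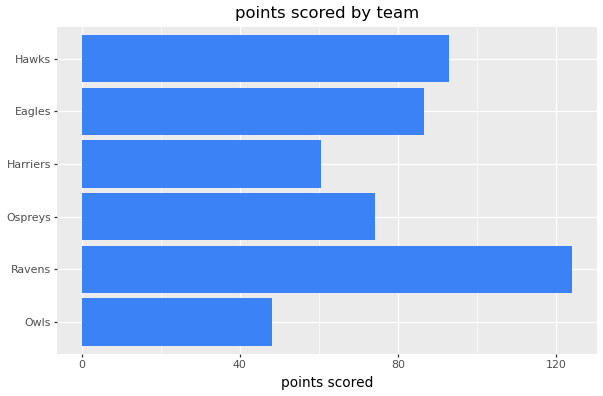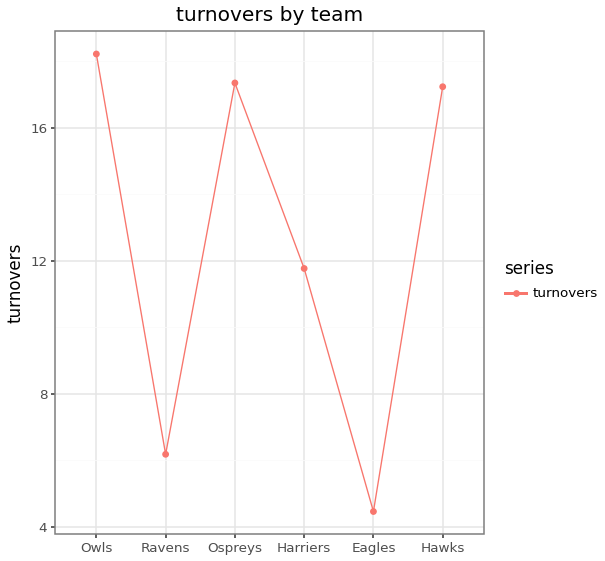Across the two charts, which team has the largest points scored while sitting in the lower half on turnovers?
Chart 2 median turnovers ≈ 14; below-median teams: Ravens, Harriers, Eagles. Among those, Ravens has the highest points scored (≈ 120).

Ravens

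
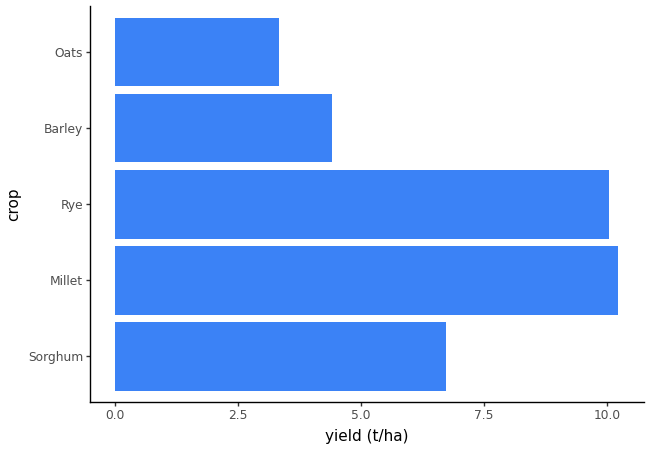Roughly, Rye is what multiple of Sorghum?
≈ 1.43×

Rye ≈ 10, Sorghum ≈ 7; 10/7 ≈ 1.43.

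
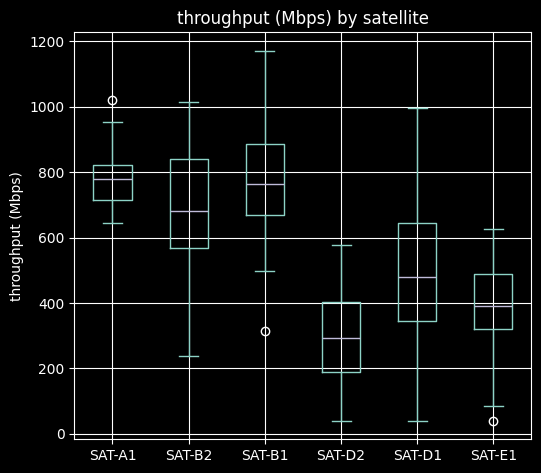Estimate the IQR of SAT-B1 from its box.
≈ 250

Q3 ≈ 900, Q1 ≈ 650; IQR ≈ 250.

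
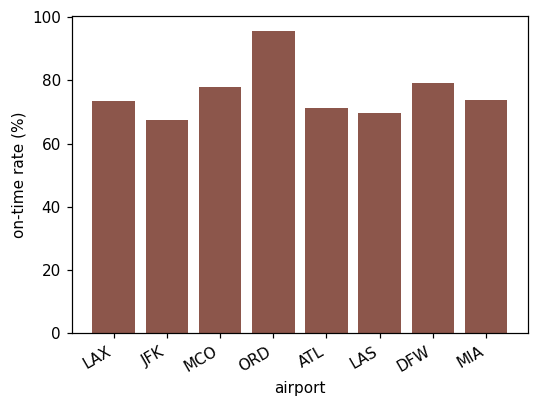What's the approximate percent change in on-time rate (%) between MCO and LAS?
MCO ≈ 80, LAS ≈ 70; (70 − 80) / 80 ≈ -12.5%.

≈ -12.5%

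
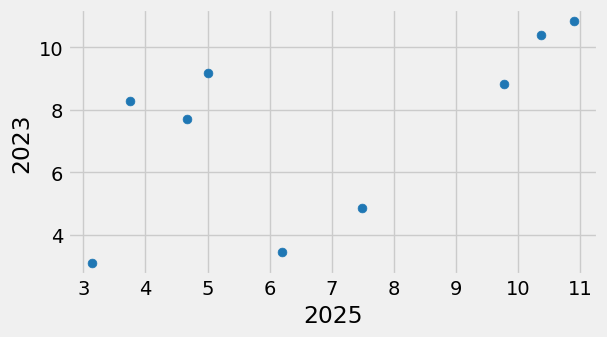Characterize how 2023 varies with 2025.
positive, moderate

Points are positively correlated; moderate (|r| ≈ 0.6).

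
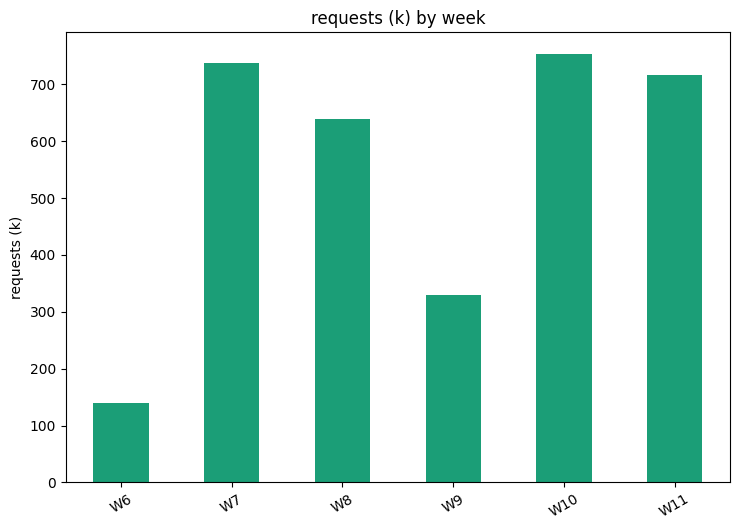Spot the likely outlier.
W6 ≈ 100; the rest sit between ≈ 300 and ≈ 800.

W6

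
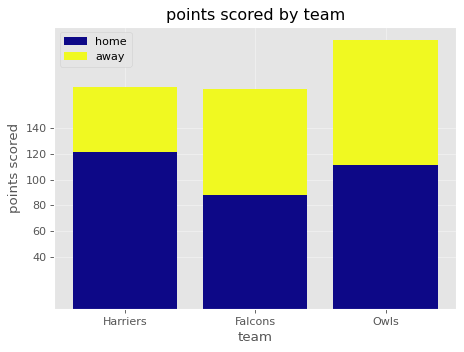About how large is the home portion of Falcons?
≈ 80

home top ≈ 80, bottom ≈ 0; segment ≈ 80.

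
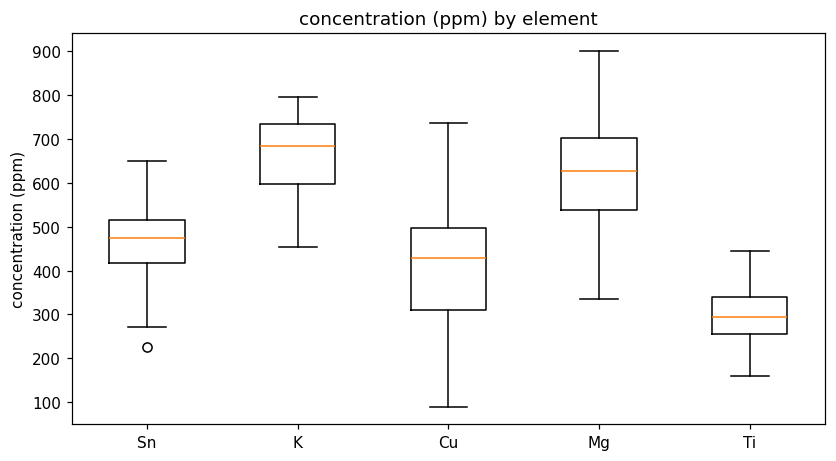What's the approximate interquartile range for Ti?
≈ 100

Q3 ≈ 350, Q1 ≈ 250; IQR ≈ 100.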